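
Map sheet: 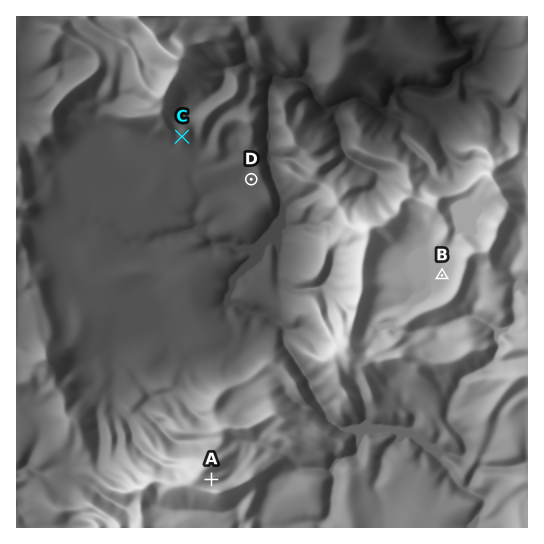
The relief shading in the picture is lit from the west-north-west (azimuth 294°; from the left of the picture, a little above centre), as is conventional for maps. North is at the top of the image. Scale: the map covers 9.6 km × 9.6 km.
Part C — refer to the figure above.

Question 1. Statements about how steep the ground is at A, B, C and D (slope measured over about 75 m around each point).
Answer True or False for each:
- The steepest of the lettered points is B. False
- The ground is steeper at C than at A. True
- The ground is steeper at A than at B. True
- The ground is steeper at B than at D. False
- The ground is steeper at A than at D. True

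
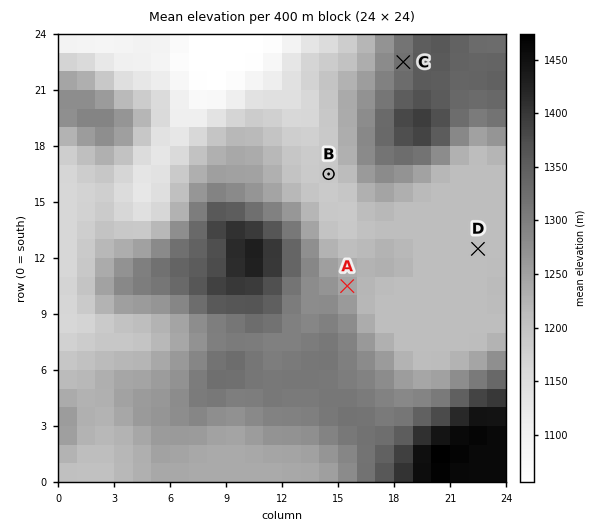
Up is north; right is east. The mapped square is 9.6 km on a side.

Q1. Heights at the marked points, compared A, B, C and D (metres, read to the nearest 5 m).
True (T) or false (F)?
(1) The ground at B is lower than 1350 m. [T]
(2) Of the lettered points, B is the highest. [F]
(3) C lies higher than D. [T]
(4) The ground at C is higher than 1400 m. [F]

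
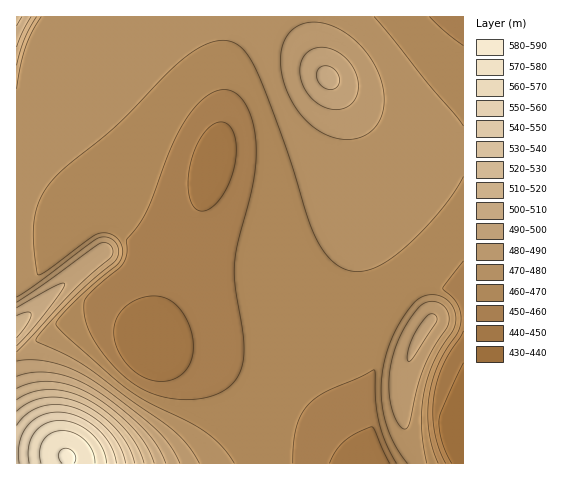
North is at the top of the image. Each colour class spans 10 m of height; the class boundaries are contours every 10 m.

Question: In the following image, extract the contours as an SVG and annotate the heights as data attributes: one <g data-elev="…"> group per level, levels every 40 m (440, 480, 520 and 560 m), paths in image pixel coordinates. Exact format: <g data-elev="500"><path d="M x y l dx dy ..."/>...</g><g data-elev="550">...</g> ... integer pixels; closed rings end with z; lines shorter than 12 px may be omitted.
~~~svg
<g data-elev="440"><path d="M452 463l-10-21-3-22 2-9 22-48"/></g><g data-elev="480"><path d="M199 463l-14-21-20-18-82-59-17-10-30-14 1-4 5-7 27-28 47-42 2-4 1-6-5-9-9-4-9 2-57 43-22 15"/><path d="M403 428l3 1 3-5 9-38 8-23 23-40 0-7-2-6-5-5-5-3-11 0-9 8-15 22-9 24-4 21 1 21 5 19z"/><path d="M341 139l10 0 11-2 9-6 7-7 4-9 2-12 0-12-3-13-6-12-7-12-10-11-11-9-12-7-12-4-10-1-11 2-12 8-8 14-1 18 4 21 9 20 13 17 16 11z"/><path d="M17 89l3-22 6-21 7-16 8-13"/></g><g data-elev="520"><path d="M144 463l-7-17-13-18-19-17-20-13-18-6-18-3-17 3-15 8"/></g><g data-elev="560"><path d="M107 463l-5-16-11-14-15-9-16-4-15 4-11 9-5 14 0 16"/></g>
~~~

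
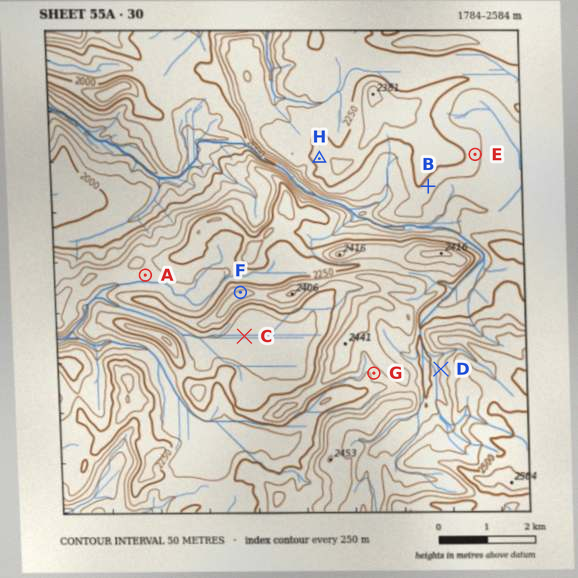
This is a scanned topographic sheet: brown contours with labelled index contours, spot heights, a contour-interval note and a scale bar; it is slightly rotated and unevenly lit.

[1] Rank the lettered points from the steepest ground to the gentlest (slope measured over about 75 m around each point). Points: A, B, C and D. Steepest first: D B A C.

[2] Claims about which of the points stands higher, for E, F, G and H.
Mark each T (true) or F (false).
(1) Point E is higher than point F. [F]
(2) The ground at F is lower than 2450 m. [T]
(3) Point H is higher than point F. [F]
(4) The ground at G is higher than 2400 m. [F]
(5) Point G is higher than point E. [T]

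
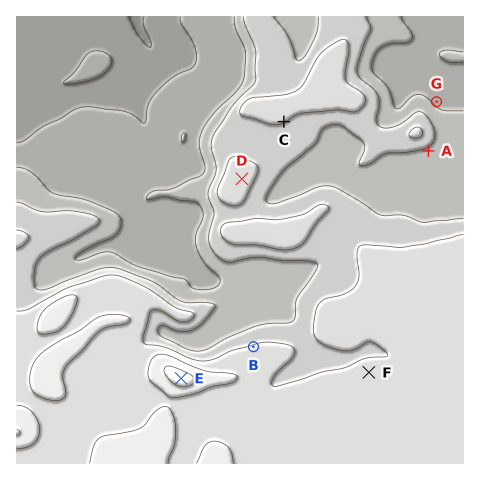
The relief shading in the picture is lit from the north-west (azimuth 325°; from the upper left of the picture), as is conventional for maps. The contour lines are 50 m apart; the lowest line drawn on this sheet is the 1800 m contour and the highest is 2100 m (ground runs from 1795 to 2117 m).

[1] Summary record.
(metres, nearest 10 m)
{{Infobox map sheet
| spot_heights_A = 1940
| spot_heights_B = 2000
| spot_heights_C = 2000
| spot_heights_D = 2030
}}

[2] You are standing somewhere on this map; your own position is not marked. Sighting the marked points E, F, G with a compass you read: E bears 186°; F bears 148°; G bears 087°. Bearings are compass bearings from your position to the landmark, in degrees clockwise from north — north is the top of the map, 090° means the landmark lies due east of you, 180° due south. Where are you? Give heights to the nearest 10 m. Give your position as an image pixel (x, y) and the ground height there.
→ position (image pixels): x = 208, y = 114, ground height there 1890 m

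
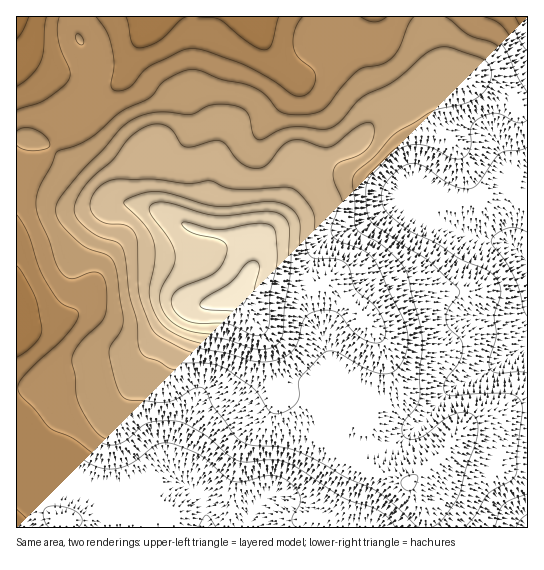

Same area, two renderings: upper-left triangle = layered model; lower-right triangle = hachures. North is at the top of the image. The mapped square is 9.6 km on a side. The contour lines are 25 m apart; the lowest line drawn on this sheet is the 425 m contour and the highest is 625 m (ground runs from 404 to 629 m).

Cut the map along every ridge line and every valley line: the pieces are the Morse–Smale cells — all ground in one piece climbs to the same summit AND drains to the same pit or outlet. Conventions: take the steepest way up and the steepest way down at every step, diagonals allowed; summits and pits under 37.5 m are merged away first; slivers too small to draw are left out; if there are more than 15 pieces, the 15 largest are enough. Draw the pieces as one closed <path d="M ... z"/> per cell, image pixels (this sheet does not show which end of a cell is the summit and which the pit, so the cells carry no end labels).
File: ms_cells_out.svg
<path d="M30 139l-14 0 1 389 407-1-1-18-14-26-35-12-7-5-3-5 0-38-4-8-11-12-7-6-17-6-44 1-5-3-5-16-3-24-4-12-15-27-10-11-4-2 8-10 10-22-2-16-8-10-13-4-31-4-42-22-27-6-16-2-9-5-55-49z"/><path d="M478 80l-40 4-21 8-39 24-23 28-56 28-20 46-16 19-6 21-14 29-8 10 4 2 10 11 15 27 4 12 3 24 5 16 5 3 44-1 17 6 21 22 1 42 3 5 38 17 6-2 24-20 21-26 14-12 35-12 23-4 0-298-11-4-19-17z"/><path d="M423 16l-348 0 1 15 15 26 1 16-5 17-12 23-8 34 5 10 25 24 16 19 44 9 42 22 42 6 7 6 3 6 3 15 3-6 3-16 19-24 20-46 56-28 20-25 8-7 44-25 14-4-2-20-14-32z"/><path d="M527 408l-22 3-35 12-14 12-21 26-26 21 0 4 14 23 2 19 103-1z"/><path d="M74 16l-58 1 0 121 19 2 15 7 60 52-13-18-25-24-5-10 8-34 12-23 5-17 0-12-15-26z"/><path d="M527 16l-102 0 0 15 14 32 2 20 12 1 13-4 17 1 19 10 15 14 10 3z"/>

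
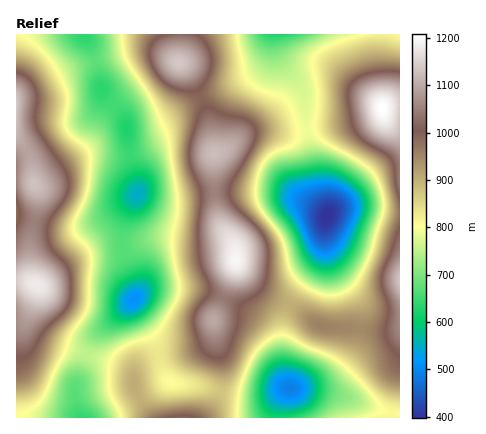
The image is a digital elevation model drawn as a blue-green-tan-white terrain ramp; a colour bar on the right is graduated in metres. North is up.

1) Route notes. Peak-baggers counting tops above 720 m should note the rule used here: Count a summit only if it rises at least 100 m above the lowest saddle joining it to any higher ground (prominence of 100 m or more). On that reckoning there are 4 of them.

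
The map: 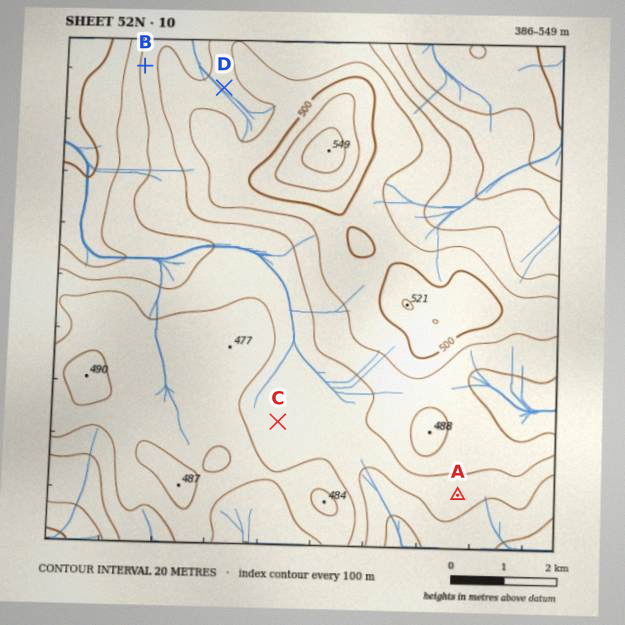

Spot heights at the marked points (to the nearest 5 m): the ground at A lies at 450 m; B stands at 445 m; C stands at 455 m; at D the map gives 470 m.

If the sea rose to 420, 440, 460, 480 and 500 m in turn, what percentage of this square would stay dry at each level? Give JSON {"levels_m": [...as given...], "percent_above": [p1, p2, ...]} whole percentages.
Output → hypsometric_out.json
{"levels_m": [420, 440, 460, 480, 500], "percent_above": [89, 78, 53, 22, 7]}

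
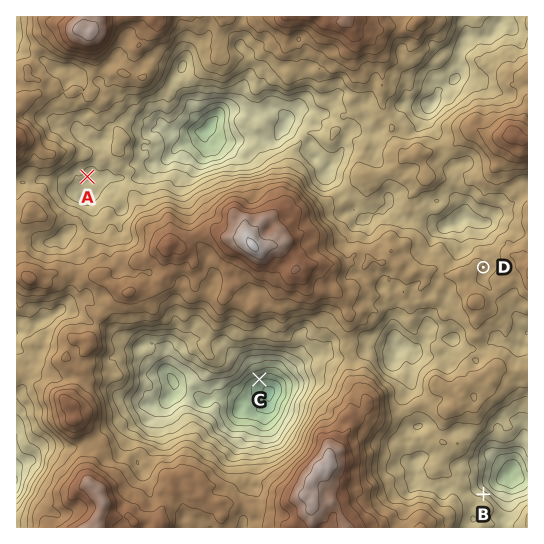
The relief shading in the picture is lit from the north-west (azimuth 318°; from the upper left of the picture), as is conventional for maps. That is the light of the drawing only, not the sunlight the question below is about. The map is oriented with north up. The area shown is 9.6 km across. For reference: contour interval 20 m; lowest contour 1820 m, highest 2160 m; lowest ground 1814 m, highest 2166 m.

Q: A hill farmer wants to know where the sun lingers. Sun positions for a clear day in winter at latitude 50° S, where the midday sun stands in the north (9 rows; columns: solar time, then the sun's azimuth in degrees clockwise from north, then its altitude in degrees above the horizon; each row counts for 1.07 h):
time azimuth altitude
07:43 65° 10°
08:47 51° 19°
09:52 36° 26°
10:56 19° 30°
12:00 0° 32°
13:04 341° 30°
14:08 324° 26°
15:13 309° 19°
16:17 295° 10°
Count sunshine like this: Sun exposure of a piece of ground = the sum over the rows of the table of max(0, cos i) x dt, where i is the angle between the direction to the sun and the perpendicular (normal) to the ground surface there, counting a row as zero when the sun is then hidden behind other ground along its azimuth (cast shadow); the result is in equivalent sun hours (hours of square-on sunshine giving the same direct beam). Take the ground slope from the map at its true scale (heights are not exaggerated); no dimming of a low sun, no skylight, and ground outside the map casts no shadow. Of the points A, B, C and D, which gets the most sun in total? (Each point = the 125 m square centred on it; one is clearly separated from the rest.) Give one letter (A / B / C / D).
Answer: B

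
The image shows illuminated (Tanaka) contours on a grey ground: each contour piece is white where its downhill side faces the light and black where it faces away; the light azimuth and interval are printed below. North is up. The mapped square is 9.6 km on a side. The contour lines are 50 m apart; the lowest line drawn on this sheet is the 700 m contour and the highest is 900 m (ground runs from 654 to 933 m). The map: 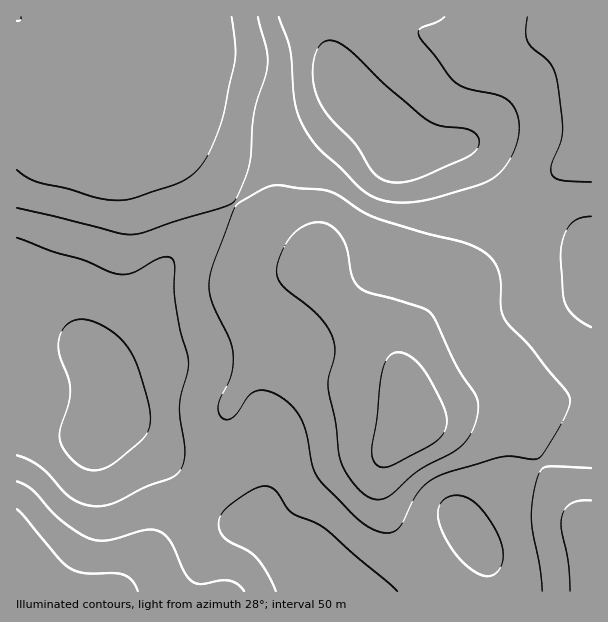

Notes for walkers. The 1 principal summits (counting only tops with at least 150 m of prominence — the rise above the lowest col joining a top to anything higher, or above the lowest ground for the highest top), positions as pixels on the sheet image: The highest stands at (414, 422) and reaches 933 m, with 279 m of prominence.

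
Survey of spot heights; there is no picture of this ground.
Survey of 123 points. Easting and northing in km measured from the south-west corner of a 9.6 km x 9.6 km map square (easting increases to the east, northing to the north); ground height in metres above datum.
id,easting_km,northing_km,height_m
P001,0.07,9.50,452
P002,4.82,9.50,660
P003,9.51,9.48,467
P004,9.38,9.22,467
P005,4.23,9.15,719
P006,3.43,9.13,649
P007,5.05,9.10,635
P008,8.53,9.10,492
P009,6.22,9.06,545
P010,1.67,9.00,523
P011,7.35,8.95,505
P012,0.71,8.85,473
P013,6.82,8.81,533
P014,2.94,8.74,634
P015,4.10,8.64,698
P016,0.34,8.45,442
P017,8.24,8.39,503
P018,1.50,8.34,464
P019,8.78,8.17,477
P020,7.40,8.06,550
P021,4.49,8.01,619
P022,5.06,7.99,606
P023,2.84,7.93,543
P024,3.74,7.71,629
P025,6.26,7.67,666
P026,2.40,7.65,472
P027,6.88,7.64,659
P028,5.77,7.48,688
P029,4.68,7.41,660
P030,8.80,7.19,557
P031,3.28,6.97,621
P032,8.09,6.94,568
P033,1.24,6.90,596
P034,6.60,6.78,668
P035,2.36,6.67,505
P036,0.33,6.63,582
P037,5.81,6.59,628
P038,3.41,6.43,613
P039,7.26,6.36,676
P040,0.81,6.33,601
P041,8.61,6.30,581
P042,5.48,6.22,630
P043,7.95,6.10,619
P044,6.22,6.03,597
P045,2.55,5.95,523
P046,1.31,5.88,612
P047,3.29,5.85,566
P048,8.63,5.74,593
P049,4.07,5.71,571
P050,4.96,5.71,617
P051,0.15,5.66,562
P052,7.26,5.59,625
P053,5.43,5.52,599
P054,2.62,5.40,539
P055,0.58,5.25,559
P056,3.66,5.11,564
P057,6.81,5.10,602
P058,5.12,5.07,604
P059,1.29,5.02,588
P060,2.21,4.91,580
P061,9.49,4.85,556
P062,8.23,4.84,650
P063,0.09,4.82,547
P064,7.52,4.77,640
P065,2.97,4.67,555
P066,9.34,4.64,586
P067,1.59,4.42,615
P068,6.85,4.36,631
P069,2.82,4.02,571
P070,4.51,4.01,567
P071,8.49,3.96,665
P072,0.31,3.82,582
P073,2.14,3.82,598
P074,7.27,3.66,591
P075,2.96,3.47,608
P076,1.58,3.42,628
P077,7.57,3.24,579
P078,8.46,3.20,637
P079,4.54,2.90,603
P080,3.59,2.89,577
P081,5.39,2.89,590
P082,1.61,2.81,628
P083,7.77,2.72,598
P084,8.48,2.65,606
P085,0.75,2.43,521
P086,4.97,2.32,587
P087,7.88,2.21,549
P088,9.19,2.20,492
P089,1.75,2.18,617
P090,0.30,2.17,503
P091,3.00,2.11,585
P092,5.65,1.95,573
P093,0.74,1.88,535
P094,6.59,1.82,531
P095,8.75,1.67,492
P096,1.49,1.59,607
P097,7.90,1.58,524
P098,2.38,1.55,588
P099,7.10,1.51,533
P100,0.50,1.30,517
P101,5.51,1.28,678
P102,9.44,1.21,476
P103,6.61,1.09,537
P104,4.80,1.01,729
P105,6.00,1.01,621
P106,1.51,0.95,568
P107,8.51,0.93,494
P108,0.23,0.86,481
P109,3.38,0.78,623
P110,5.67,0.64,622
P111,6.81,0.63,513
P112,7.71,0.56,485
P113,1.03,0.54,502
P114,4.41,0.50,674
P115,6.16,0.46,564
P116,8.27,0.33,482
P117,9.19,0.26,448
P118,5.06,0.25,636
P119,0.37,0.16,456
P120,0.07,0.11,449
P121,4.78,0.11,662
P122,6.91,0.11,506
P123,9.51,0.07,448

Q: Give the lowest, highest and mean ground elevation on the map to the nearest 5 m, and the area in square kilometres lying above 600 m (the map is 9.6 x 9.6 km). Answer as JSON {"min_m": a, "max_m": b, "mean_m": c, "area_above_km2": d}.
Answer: {"min_m": 430, "max_m": 730, "mean_m": 580, "area_above_km2": 32.0}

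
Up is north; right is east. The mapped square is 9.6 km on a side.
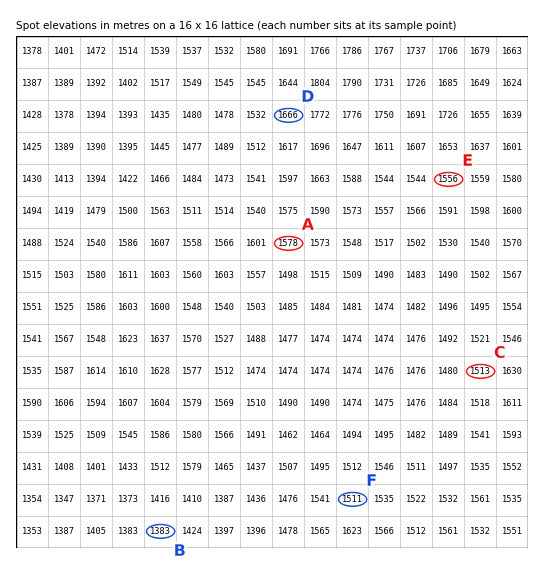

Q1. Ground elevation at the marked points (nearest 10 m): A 1580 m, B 1380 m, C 1510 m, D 1670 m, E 1560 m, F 1510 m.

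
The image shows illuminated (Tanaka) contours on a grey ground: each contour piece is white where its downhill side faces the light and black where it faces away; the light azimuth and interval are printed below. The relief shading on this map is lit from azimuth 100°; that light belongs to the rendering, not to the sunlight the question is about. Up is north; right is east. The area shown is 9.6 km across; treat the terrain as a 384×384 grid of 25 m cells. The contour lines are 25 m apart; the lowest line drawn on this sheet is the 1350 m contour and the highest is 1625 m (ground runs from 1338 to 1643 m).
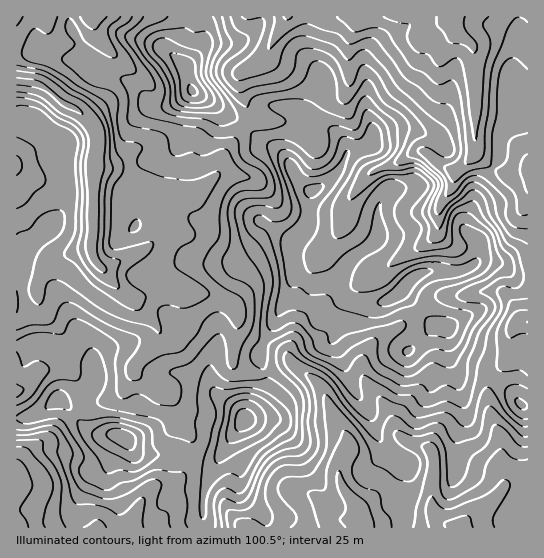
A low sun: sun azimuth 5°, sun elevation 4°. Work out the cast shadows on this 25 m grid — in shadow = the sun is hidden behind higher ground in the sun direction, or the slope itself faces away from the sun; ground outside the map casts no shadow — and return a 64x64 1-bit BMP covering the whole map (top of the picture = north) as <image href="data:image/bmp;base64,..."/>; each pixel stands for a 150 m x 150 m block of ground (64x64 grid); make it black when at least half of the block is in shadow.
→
<image width="64" height="64" href="data:image/bmp;base64,Qk0+AgAAAAAAAD4AAAAoAAAAQAAAAEAAAAABAAEAAAAAAAACAAATCwAAEwsAAAIAAAAAAAAA////AAAAAACB/wA+ABAHgMH/AH+AMA/A4f+Af8AwH8b5/4B/8HAf7vn/wH/4ex/u///wf/zzmY7/P/B/+ceYD/x/+H//57wP///AP//3/N///gA/+//////8AD/z///f/4AAH+P//9/+AAAOx///n34AAAAH//8fDAAAAAf//x8AAAAAB+//HAAAAAAP3/8YgAAAAA///gCAAAAAH//+AAAAAAB///4AMAAAAP///gAwAAAA//3/AAAAAAH/fB9AAAAAAfx/D3AAAAAB/H+A/AAAAAD4f4B/AAAAAHD/wD8AAAAQEP/ABwABAHgMAf/PAAOB+AYAf/8AB4H4IAA//gAQA4AAAB/8ABgAAAAYAHgAPgAEABwAAAAfAAYADAAAAA8ADggAAAAAAQAOAAAAAAAACAQAAAAAAAAcAAAAAAAAAB4AAAAwAAAAHgB/ADgAAAAfAP+AOAAAAB+B4cAIAAAAP8/g+AAAAAA//8A8BgAASD//gD8PAIBsP/8AH54AgGf/4AAA+ACAd//wAABwAADz//AAAAAAAfH/4AAAAAAD8f/DgAAAAA/wP4AAAAAAH/hvAAAAAAD/+PAAAAAAAP/58AAAAAAA/4PwMAAAAAD+B/B4AAAAAPAH4PwAAAAAAA/AfAAAAAAADgAAAAAAAAAAAAAAAABAAAAAAAAAAAAAAAAAAAAAAA=="/>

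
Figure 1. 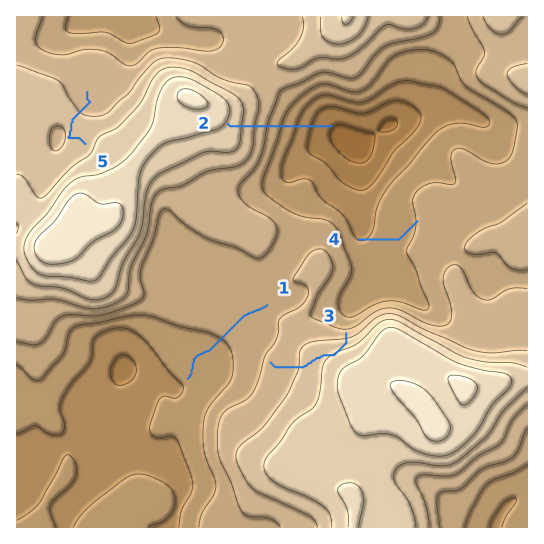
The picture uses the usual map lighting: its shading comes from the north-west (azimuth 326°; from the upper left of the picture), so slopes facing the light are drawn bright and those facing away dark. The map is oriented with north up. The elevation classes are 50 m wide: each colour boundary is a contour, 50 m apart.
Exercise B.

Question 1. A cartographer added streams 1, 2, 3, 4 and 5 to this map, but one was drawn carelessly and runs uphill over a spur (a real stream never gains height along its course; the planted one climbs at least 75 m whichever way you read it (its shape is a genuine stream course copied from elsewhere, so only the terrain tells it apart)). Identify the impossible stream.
3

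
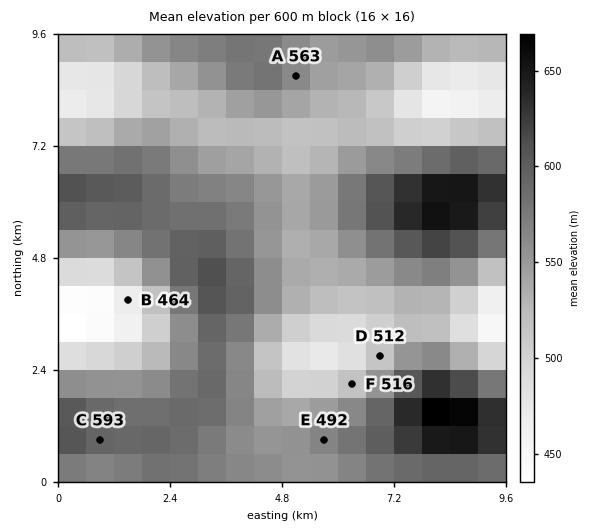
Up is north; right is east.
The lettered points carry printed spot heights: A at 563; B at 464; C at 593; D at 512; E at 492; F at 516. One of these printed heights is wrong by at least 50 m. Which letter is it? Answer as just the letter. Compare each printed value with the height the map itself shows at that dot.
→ E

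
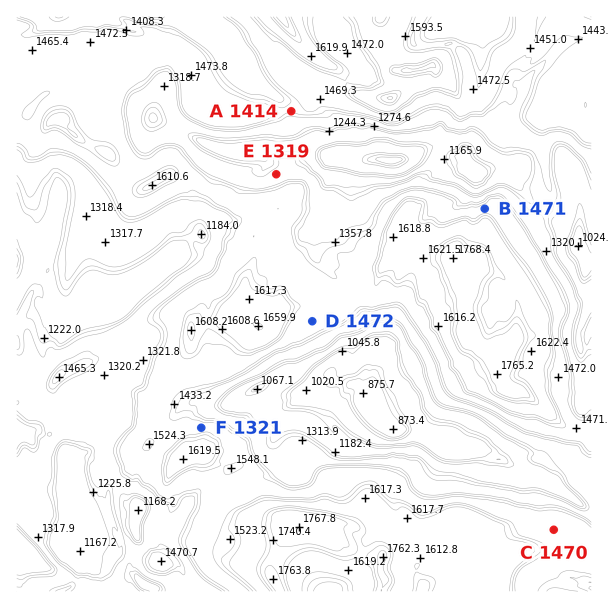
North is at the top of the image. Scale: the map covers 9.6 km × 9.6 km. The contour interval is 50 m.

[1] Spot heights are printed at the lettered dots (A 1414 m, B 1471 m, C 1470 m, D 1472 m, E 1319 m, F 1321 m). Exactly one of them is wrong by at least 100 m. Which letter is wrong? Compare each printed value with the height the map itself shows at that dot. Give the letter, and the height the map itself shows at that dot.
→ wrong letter F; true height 1471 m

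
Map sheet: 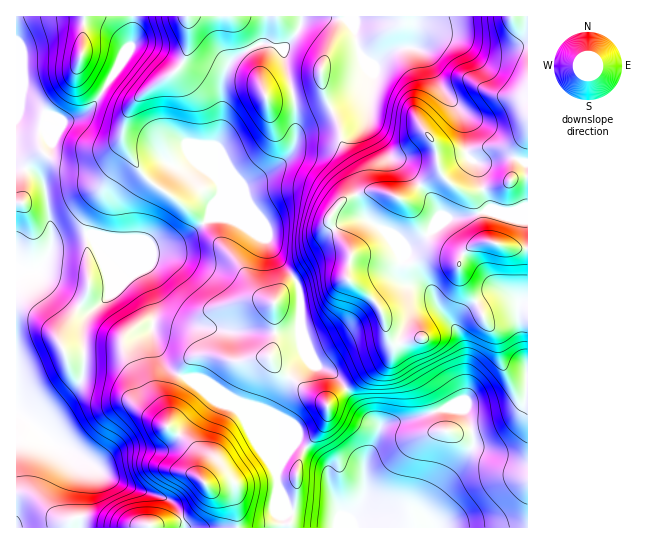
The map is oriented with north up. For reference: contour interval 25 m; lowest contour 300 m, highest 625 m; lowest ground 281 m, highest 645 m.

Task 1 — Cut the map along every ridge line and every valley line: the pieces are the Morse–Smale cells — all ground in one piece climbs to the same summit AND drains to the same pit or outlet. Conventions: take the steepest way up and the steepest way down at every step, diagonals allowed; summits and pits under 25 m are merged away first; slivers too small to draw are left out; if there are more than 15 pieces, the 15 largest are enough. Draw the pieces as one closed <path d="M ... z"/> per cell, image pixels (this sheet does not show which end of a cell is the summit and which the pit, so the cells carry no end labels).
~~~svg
<path d="M193 159l-18 8-19 27-8 17-3 20-3 8-28 0-17-4-16 0-24 6-6 6 1-14-8-50-10-11-18-5 1 361 63-1 0-57-19-21-10-5-18-18 21-21 17-13 12-14 0-53 4-10 22-21-1-21-11-29 16 16 27 14 13 33-1 26 4 14 8 16 9 9 6 3 6-12 6-6 8-2 14 0 20 6 10 0 27-5 3 9 16 12 4-7 14-12-6-15-1-50-5-15-19-21-11-20-31-17-25-3 6-6 6-14 0-11-11-14z"/><path d="M527 16l-113 0-3 29-4 3-14 3-18 13-6-3 3 16-5 9-16 13-46 22-8 8-6 25 16-2 20 1 8 3 16 21 13 40 25 18 13 24 5-12 16-8 16-18 6-2 20-2 21-6 12 2 29-1z"/><path d="M301 16l-167 0-2 27-31 51-14 18-8 5-13 4-9-1-10-5-4 12-14-3-12-5-1 47 18 6 10 11 8 60 29-8 16 0 17 4 28 0 3-8 4-24 7-13 19-27 18-8 24 20-1-36 5-14 2-14-2-30 8-22 14-11 20-9 16 5 7-1 14-20z"/><path d="M442 255l-16 0-16 8-8-2-2 5 1 15 8 4 17 3 6 5 5 12-12-1-8 3-6 6-12 28 5 14 24 39 5 17-15 6-28 6-10 6-15 32-1 36-12 20 2 11 174-1 0-141-11-2-9-7-7-15-4-25-13-18-7-16-10-13-6-11-2-18z"/><path d="M98 245l10 28 1 21-22 21-4 10 0 53-12 14-17 13-21 21 18 18 39 20 17 13 20 10 43 13 9 10 7 18 103 0 0-4-35 0-11-4-4-7-4-16-5-6-17-2-13-11-1-23-3-5-6-7-22-16 3-9 1-24 8-19-7-3-9-9-8-16-4-14 1-26-5-16-11-20-20-8z"/><path d="M307 152l-14 1-23 19-29 15-30 30 23 3 34 21 8 16 19 21 4 8 1 45 12 28 6 8 13 5 16 16 36-24 10-13 0-8-6-10-3-16-5-11-10-11-21-16 3-22 15-1 28 5 7 0 0-4-12-22-25-18-13-40-10-15-8-7z"/><path d="M489 211l-24 6-15 0-11 4-16 18-18 10-4 12 9 2 16-8 16 0 16 5 3 19 6 11 10 13 7 16 13 18 4 25 7 15 9 7 10 1 1-172-30 0z"/><path d="M133 16l-116 0-1 90 6 3 27 6 12 6 18-4 8-5 14-18 31-51z"/><path d="M182 376l-3 1-7 17-1 24-3 9 22 16 6 7 3 5 1 23 13 11 17 2 3 3 6 19 4 7 11 4 35 0 1 4 51-1-2-6-4-2-45-7-9-14-5-28-17-24-16-32-5-5-15-6-16-16z"/><path d="M263 43l-28 14-6 6-6 16-2 50-5 14 1 35 4 8 0 11-6 15 26-25 10-4 28-18 12-11 4-9 0-46-10-33-1-13-6-6z"/><path d="M413 16l-111 0-3 14-12 16-6 3 3 4 1 13 10 33 1 32 9-10 54-28 13-16-3-16 6 3 18-13 14-3 5-9z"/><path d="M213 355l-14 0-8 2-8 10-3 8 27 12 16 16 15 6 5 5 16 32 17 24 5 28 9 14 45 7 4 2 3 7 4 0-17-43-1-16-7-10-26-16-16 22 0-35-7-15 0-6 17-31-16-13-3-9-27 5-10 0z"/><path d="M290 377l-18 32 0 6 7 15 0 35 16-22 26 16 7 10 1 16 15 40 3 3 6 0-1-11 12-20 1-36 10-18 4-16-19-18-14-21-19 17z"/><path d="M366 256l-15 1-3 22 21 16 10 11 5 11 3 16 6 10 0 8-10 13-18 11-18 15 13 19 17 16 2 6 7-7 32-7 15-6-5-17-24-39-5-14 12-28 6-6 8-3 12 1-5-12-6-5-17-3-8-4 0-20z"/><path d="M63 449l-2 1 14 13 6 11-2 24 2 30 104-1-6-17-9-10-52-17z"/>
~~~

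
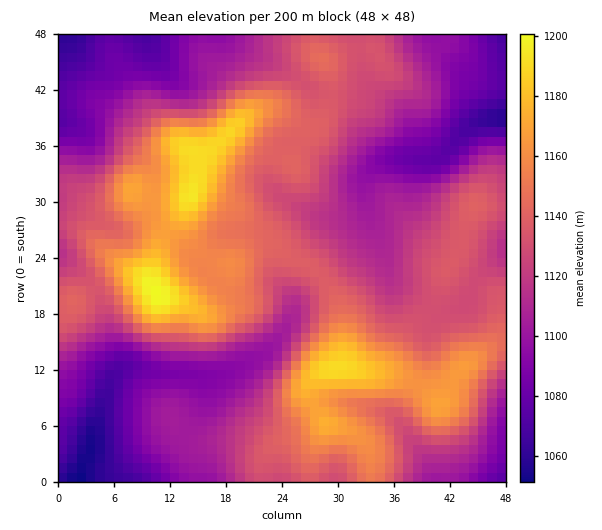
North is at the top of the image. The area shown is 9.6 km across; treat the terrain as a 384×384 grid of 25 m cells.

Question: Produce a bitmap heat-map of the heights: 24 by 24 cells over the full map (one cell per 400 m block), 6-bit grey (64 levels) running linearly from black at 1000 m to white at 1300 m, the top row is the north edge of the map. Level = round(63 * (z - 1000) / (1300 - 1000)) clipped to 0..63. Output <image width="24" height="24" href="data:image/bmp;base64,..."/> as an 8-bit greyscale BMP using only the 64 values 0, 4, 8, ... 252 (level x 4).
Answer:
<image width="24" height="24" href="data:image/bmp;base64,Qk12BgAAAAAAADYEAAAoAAAAGAAAABgAAAABAAgAAAAAAEACAAATCwAAEwsAAAABAAAAAAAAAAAAAAEBAQACAgIAAwMDAAQEBAAFBQUABgYGAAcHBwAICAgACQkJAAoKCgALCwsADAwMAA0NDQAODg4ADw8PABAQEAAREREAEhISABMTEwAUFBQAFRUVABYWFgAXFxcAGBgYABkZGQAaGhoAGxsbABwcHAAdHR0AHh4eAB8fHwAgICAAISEhACIiIgAjIyMAJCQkACUlJQAmJiYAJycnACgoKAApKSkAKioqACsrKwAsLCwALS0tAC4uLgAvLy8AMDAwADExMQAyMjIAMzMzADQ0NAA1NTUANjY2ADc3NwA4ODgAOTk5ADo6OgA7OzsAPDw8AD09PQA+Pj4APz8/AEBAQABBQUEAQkJCAENDQwBEREQARUVFAEZGRgBHR0cASEhIAElJSQBKSkoAS0tLAExMTABNTU0ATk5OAE9PTwBQUFAAUVFRAFJSUgBTU1MAVFRUAFVVVQBWVlYAV1dXAFhYWABZWVkAWlpaAFtbWwBcXFwAXV1dAF5eXgBfX18AYGBgAGFhYQBiYmIAY2NjAGRkZABlZWUAZmZmAGdnZwBoaGgAaWlpAGpqagBra2sAbGxsAG1tbQBubm4Ab29vAHBwcABxcXEAcnJyAHNzcwB0dHQAdXV1AHZ2dgB3d3cAeHh4AHl5eQB6enoAe3t7AHx8fAB9fX0Afn5+AH9/fwCAgIAAgYGBAIKCggCDg4MAhISEAIWFhQCGhoYAh4eHAIiIiACJiYkAioqKAIuLiwCMjIwAjY2NAI6OjgCPj48AkJCQAJGRkQCSkpIAk5OTAJSUlACVlZUAlpaWAJeXlwCYmJgAmZmZAJqamgCbm5sAnJycAJ2dnQCenp4An5+fAKCgoAChoaEAoqKiAKOjowCkpKQApaWlAKampgCnp6cAqKioAKmpqQCqqqoAq6urAKysrACtra0Arq6uAK+vrwCwsLAAsbGxALKysgCzs7MAtLS0ALW1tQC2trYAt7e3ALi4uAC5ubkAurq6ALu7uwC8vLwAvb29AL6+vgC/v78AwMDAAMHBwQDCwsIAw8PDAMTExADFxcUAxsbGAMfHxwDIyMgAycnJAMrKygDLy8sAzMzMAM3NzQDOzs4Az8/PANDQ0ADR0dEA0tLSANPT0wDU1NQA1dXVANbW1gDX19cA2NjYANnZ2QDa2toA29vbANzc3ADd3d0A3t7eAN/f3wDg4OAA4eHhAOLi4gDj4+MA5OTkAOXl5QDm5uYA5+fnAOjo6ADp6ekA6urqAOvr6wDs7OwA7e3tAO7u7gDv7+8A8PDwAPHx8QDy8vIA8/PzAPT09AD19fUA9vb2APf39wD4+PgA+fn5APr6+gD7+/sA/Pz8AP39/QD+/v4A////ADAsNDhASFBUWGBsbHB0cHSAfGhcWFhMRDgsNDxIUFRYXGRwdHiAfHyEgGxgYGBYTDwwNEBMVFhYXGRsdHiIjIiIfGxsdGxgTEQ4NEBQWFhUWGBocHyMkIiAdHCAiIBsVEhAOEBMVFRQUFhgcIiQiISAgICIjIh0XFBEPEBISExMTFBUZISYnJiYkIyIiIyAaFRMREBITFBUVFBQWHCQnJyYkIh8gIiIeGRcVFRgaGxwbGBYVGB8jJSIgHhwdHx8fHBsZGyEjIiMiHxwYFxsfIB4cHBwbHBwdHR0bHycpJyUiIB8bGBodHhwaGhsbGxscHBwdIykpJiIhIB4bGhsdHBoYGRscGxscGhwgJScnIyEhIR8dHR0cGhgXGRscHBsaGR0gISMkIiEgIB8eHRwaGBcXGBscHRsZGx0dHiEjIyIgHx4dHBoZFxYXGBkbHRwaGhwdICIjJiYhIB4cGxkYFxYXFxgaHB0cGhseIyMjJygkIB0bGxsZFhUWFhYYGx0bGRgbISIjJiglIB0cHRwZFhQUExITFhoaFRUXHB8jJygnIx8dHR0bGBUTEREQERUWERIVGh0jJiYnJiEeHR0cGRcVExMRDxAREBIUFxodHh4iJiQgHh0dGxoYFhUTEA4NEBITFRcXFhcaHyEgHhwcGxoZGBcVEhAPEBESEhMSExUXGRscHBwdHBsbGhgVEhIQDg8RERAQEhUWFhgZGx4eHBscGRYUExIQDQ4QEA8QEhQUFRcZGx0dHBwbGBUUFBIPA=="/>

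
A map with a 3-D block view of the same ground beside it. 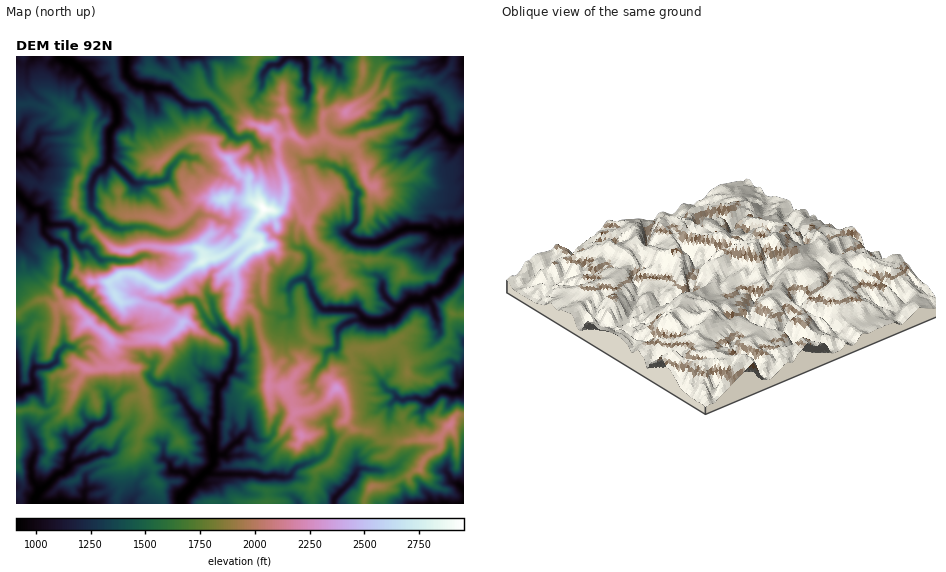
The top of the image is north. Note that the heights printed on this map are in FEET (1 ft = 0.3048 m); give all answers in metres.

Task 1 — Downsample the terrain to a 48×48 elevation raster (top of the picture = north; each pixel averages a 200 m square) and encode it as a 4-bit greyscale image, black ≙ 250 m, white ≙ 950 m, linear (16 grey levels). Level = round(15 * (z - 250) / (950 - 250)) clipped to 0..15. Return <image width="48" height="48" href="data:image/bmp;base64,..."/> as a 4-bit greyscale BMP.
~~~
<image width="48" height="48" href="data:image/bmp;base64,Qk32BAAAAAAAAHYAAAAoAAAAMAAAADAAAAABAAQAAAAAAIAEAAATCwAAEwsAABAAAAAAAAAAAAAAABEREQAiIiIAMzMzAERERABVVVUAZmZmAHd3dwCIiIgAmZmZAKqqqgC7u7sAzMzMAN3d3QDu7u4A////ACEREREiMzM0IRNERFVVVEVDJFZVQyIRISERIiEjMzNEIREiNERVRFVTI0d3ZFMzMTERIzIzRENEMhERIjMzM0VUQjZmZmVTIUEiESM0RERDERERIiIzM0VmVCNEVndTI0E0IRI0RVVDIzMRIzNFVURWZTRWVWdkREIkMSMiRWZTREMREiNFZnVVZUVmZmd3VVM1QiRERWZUVVMRISNFaIdlZlZmd3d4ZkNFQzJFVWZVVUIRMiNFd5iGZ3d2Z3d4hkRFVVMjVmZmVDEhMzNWeIh2eHd2ZmZnh1VVZlRURmZmUyIxM0RneZh3eHZlVlRmd0VVZ2VlVmdlQyQxNERoeZiIiHZlRVM1RSM1Z3ZlVndlQjQxNFV4iYiJmHZlMzMiIhElZ4dmZmdkM0QxJFaJmYeJmHZUVmVCISI2d4h3d3ZVREQiE0WJiYd5h3ZVZmZlQjMzV4mZmYdWZUQ0IkV4iIhnd3ZmZ2ZVQjRFR4iImHZmdlRFMkV4d4dmZnZmZmZlQ0VWRWeJmIeIhlVWUkV3d3dlRnd3ZmZVVEVXZneKqZmamHZ3Q1Z2Zmd2RmZmdmZUVFVmd4iah4maqph0NWZ2ZmZlNEQ0VmZDVFVmd5qXeImZq6hUaHd2ZmZVQyERJGUzVWVmeJl2mqqqqZZViYhmZWUzMiNCEkQjZlZniIZovLqph3Zmmod2ZWQkRDVTIRETVVVmhlV6y6qqmHdnmpd2VWNGdlZCQyERNFVWZFiby7vMuph5mpd2VENXd3ZDVUQxE0RVVHiZvMuqq7qaq5iHZURnd2VEZmVDEURFU3ZleImYmry6vKmHdmVndmZVZlQzITM0Q1RFZ3d4mqzcy8uYh3VndmZmVTMiMSMzMzNHmZmZqrzLzM3LhmZ3ZTM0RDIhIiMyNDVodniHeJq6q83Jh3d1QiIhIzIRESIhIzV1RVZmd3iqmsyql3h1MkVDIRERESIRI1ZUZ3d4iIiImbzLqIh2VTZVQzIiIiERNXU2d3d3iIiaqrztuYiHZkZmVEMzMhEiNXRGZmZniImry83cuYiIdkd3ZUMzMhIjNWQ1ZkRXd4iaury6qoiIhkeHZUQzMiIjNGQ0VDNEV4iJmruqqYiIdWiHZlRDMiIiNFUiMkZmV3eIm7qZqIh3ZXh3ZlVDMhESM1ZCJFd4Zmd4qpiJmHdmZoh2VVRDIhESNFZSJFZ3dmeJqYd4mHd3d4d1Q0QyIiIiNEVSJFZmd3iIdnZ4mIiIiIdlQyIyESMiM0VSJEVWZniHVVaJmYeId3d2VTIhESMzNEVDEjRFVmZlRomZiHaId2VmZTIRIjIzRERDEkQzVVVTV4d3h2Z4iYdURUMRMzMzREMyEjMjQyM0ZnZnh1V3iYh1QzISMzMzMzMhEjMjIjRVZmVnhkR2d3h2VDIjMyIzMyIRIyERE0VVZmVGdkN2VXd3ZDMzMiIiIiESMhIjNEVFZmU1dkNlRGdmZEMzIiIiEREiMSNDM0RFVVYzRTNDNGdmVDMiISEREREiMRMyMiM0RFZUIiNCNGZVRDIhIQ=="/>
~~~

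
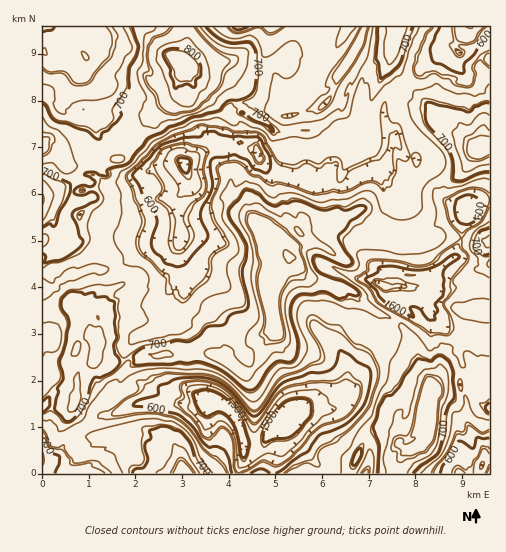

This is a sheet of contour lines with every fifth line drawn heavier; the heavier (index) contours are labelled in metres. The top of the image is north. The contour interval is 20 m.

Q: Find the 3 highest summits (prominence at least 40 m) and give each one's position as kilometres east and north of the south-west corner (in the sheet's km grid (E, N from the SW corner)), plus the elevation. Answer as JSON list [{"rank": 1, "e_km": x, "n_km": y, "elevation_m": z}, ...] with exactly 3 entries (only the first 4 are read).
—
[{"rank": 1, "e_km": 2.99, "n_km": 8.84, "elevation_m": 839}, {"rank": 2, "e_km": 5.29, "n_km": 4.66, "elevation_m": 781}, {"rank": 3, "e_km": 8.31, "n_km": 1.74, "elevation_m": 779}]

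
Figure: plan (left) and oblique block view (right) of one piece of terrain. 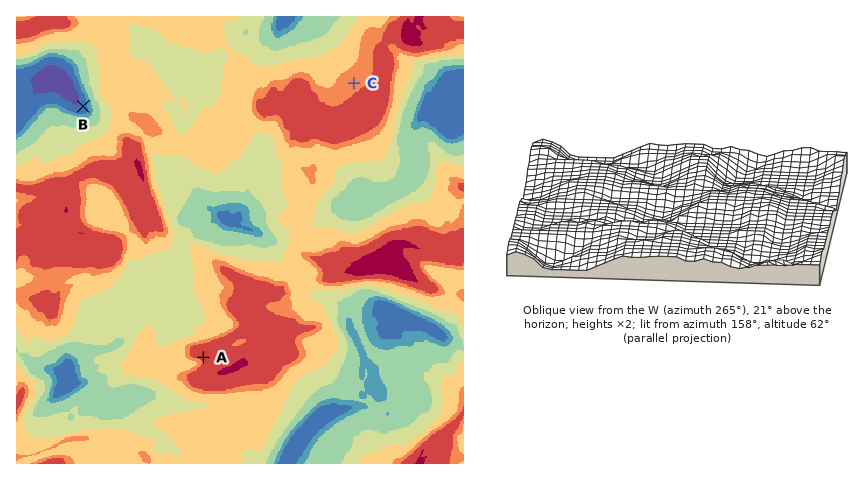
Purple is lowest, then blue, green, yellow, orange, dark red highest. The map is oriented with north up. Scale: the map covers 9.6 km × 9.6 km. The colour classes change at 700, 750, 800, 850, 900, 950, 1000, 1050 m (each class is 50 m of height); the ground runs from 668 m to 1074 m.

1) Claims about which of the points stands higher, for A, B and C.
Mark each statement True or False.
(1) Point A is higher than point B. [True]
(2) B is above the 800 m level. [False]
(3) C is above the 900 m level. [True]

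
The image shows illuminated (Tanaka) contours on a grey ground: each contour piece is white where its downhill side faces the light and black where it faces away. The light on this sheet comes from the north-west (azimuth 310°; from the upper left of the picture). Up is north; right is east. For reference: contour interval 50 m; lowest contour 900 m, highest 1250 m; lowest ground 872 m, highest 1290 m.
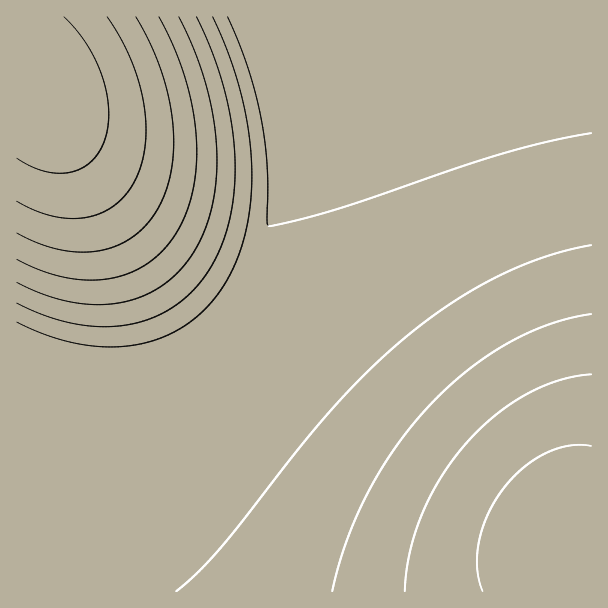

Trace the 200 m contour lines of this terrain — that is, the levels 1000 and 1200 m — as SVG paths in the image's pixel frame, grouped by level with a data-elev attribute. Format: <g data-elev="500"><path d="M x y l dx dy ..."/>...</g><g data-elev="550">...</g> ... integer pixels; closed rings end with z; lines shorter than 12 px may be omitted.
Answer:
<g data-elev="1000"><path d="M591 314l-21 4-21 6-21 9-21 11-40 27-38 35-33 41-28 45-22 50-14 49"/><path d="M17 303l28 13 29 8 27 3 27-2 24-7 22-12 20-16 15-20 12-24 9-28 4-30 1-33-4-35-8-34-11-35-16-34"/></g><g data-elev="1200"><path d="M17 201l18 9 18 6 18 3 16-2 15-4 14-9 12-12 8-13 6-17 3-18 1-21-2-21-6-22-7-21-11-21-13-21"/></g>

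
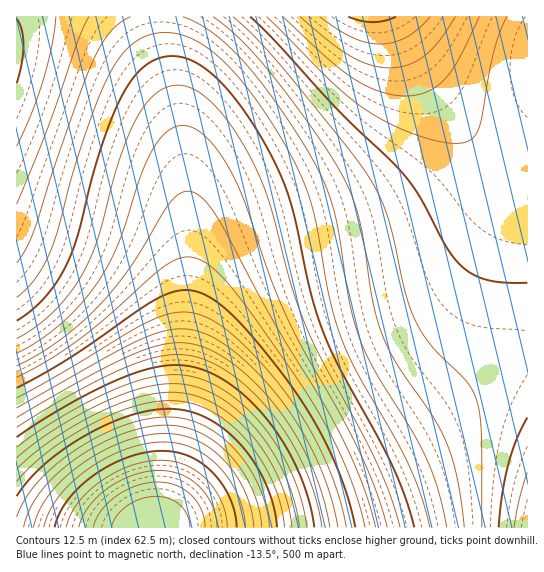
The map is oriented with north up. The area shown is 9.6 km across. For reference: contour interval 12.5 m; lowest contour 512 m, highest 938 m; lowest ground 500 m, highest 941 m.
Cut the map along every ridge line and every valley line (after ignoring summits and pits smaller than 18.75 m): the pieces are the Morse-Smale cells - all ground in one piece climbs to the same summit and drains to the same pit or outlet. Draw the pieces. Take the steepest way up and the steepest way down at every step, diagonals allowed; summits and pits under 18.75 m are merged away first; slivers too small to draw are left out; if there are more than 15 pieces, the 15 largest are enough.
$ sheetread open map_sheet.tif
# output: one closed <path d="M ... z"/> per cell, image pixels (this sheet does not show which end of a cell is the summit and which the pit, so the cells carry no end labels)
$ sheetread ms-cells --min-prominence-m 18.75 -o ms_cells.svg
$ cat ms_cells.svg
<path d="M527 16l-368 1 2 32 16 65 8 52 3 33 0 91-5 81-8 72-8 48-7 26-6 11 23-5 56-19 116-47 69-37 81-56 19-9 10-2z"/><path d="M158 16l-142 1 1 511 136 0 8-15 12-60 10-82 5-81 0-91-5-54-22-96z"/><path d="M527 353l-9 2-19 9-81 56-69 37-116 47-74 23 368 1z"/>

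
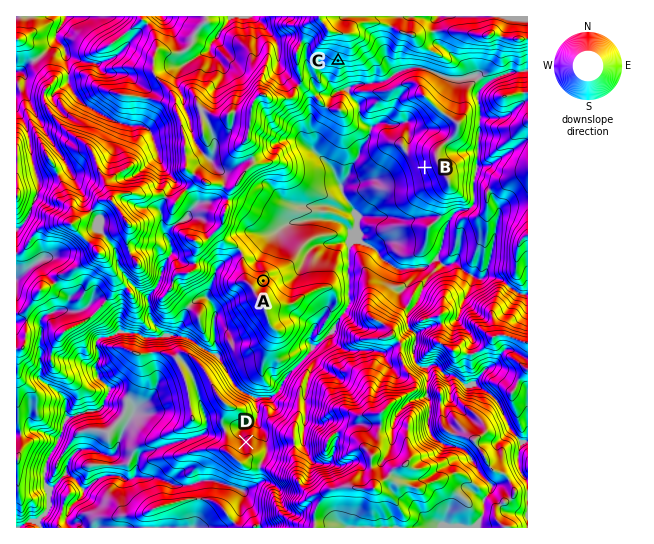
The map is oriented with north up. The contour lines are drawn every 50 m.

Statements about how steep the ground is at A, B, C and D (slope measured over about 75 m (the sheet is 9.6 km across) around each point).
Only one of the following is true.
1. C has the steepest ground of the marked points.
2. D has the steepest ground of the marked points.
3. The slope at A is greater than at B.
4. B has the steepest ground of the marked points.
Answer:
4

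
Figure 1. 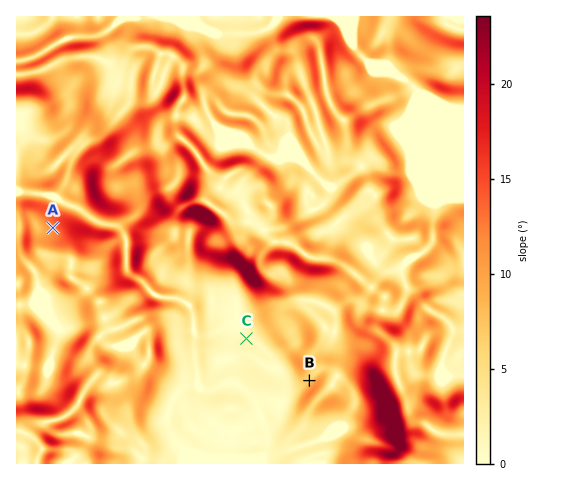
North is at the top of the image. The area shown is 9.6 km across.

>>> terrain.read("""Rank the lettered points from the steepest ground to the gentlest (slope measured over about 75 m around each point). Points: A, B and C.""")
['A', 'B', 'C']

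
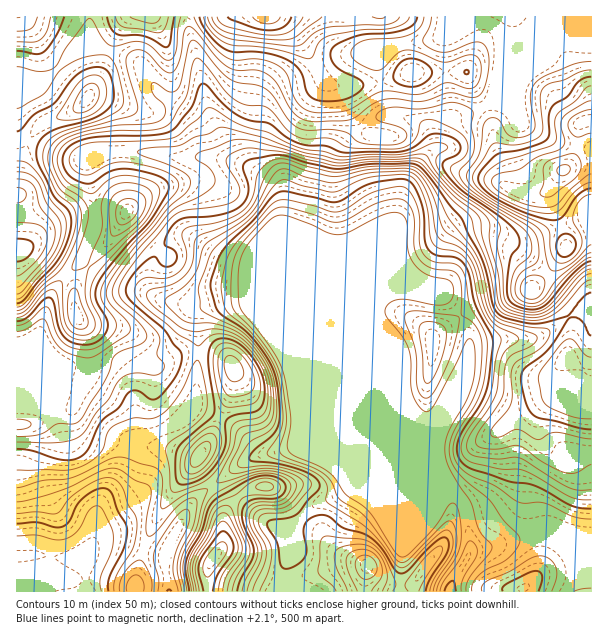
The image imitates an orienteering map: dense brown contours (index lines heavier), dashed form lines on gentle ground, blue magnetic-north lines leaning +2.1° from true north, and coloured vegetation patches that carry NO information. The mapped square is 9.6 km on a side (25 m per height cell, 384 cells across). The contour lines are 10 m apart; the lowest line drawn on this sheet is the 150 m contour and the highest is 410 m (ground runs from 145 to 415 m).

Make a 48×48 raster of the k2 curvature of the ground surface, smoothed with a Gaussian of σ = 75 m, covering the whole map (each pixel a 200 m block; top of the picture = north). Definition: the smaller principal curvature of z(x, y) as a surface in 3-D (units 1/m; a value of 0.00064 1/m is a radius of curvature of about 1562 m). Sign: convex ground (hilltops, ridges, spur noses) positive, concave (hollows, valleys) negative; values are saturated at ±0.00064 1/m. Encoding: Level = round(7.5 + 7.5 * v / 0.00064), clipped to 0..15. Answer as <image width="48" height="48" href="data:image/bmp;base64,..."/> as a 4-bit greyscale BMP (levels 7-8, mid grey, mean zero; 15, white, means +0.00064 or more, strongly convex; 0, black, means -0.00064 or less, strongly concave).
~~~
<image width="48" height="48" href="data:image/bmp;base64,Qk32BAAAAAAAAHYAAAAoAAAAMAAAADAAAAABAAQAAAAAAIAEAAATCwAAEwsAABAAAAAAAAAAAAAAABEREQAiIiIAMzMzAERERABVVVUAZmZmAHd3dwCIiIgAmZmZAKqqqgC7u7sAzMzMAN3d3QDu7u4A////AIiHh1WapwBWZmVVd3dmZmRnQQeoiJh2d3eHd1V5hgCKdWZEZ3dnmnE4dAKId4iGd3d3d2VnZRCLmIdTVmd3rJAHiBBWZnd2d2ZmZ3ZWZiBZiqdTVmd2iWASimBFZmZmd2ZmZmZmdzAleZYyZndmVRJxKHBnZmZ3d3Z4dmZmeGAEeGMSVnh2ZSd3FFJ4d3d2Zod4dlZ3aHMDhzACIkeHc1d3ZGR3d3dlZod3ZlV4Z3UAZ0JHZDRWRXd3dmV3d3ZWeId2ZlRnZWZABWablmdUZ3d3d1VmZ2VoiId3d2VndVaFACe6d4cmd3d3diVmd2Z4iHd4iHVnhkaqYAACRCFXd3d3c0h3dmeId1Z4iYZnd1SqljIAEUZ3d3d3cWqYdmh3ZmZnd3Znd2Rpl0VUJnd3d3d3cVqYhnd2Voh3d3ZmZlQ2ZDV3JHd3d3d3dCiIhndmd3dmiHZ2d2ZDQ1iIFHd3d3d3ZhV3dnd3iGZ3iHd2eHZkVomXBHd3d3dlZUJndniIh3d3d3d2d3dTaImXBXd3d3dWhGJWZoiHd3d3aIhmeIdSaImmBnd3d3dHhVQ2eIh3d3d3Z3dneJhSeZmiB3d3d3c2h0Q3iYh3d3d0Q0VnZ4hSeqlwN3d3d3c2iFM2iHd4hmdDVVVWd2djaagAd3d3d3c3iHM1VERohTQ0mpZniHZlZ3MFd3d3d3VXmHM0IAAVdUEGupZnh3VVRDBHd3d3d2Z3iGMlQzICZnIEmHZnZERVRCR3d3d3d2d3ZUM3iJlAN6UChlREM0VndkZ3d3d3d3ZVVURHmt2UFJYAZlRERWZWZ0d3d3d3d3d3ZURnespmModQNmZVV5h2d0d3d3d3d3d0RTNnZoZFUJiFFXd0NZqGdkZ3d3d3d3dUd0NnZVRXgJmYMWd2M2h1ZkN3d3d3d3c2h0RnhlWLoYiZYUZ3QjVFZlFHd3ZVZ3c2iGV3dEVog3eZcyV5hDRWd3UEZVZ2VWc1eHZkITMzVGZ4hSWql0RoiJlCRWd3dmVFd1MQJXdlRYdmdSaal1VniKpjV3eHd3ZEZTNGiIiYU6p0ZUeIh3dneKhjV3dmZmVERGeJmHd3Y4h1RVeIiHdniHZkRVQzIiETaIeKl2Z5hFVUREVmZVVndlVTIkVmQzQhWHZ4h3eKlGVDM0MiIjRVVVVDR4aJd3lyJERWd3h2ZXZUMiMzRFZnd1VmeZZoiImWRDRmVFUzVmd2ZlVniHZndWd2iYdmZ4h2VmZ4dURYl1h2eYZneJdmVoh1iIh3VEREZmZoZlZoqWZmeadnd3d1V4hliIiIdlRWZVVFZ1dlZ3ZWeahnZmd0aHdmeIiIh2aIhmdld1iGZ3dlWJh2ZWdjZ3dmd4iIh1eZdmmEd1aHeWZlVXdmVXdTZ3dmZnd3dlepdnqUZ3VWZmZmZVVVRocyZmVVVmZlVlWIdniFZ3dmZXd2Z2VVVocSZmVWZmZUNEMzRVZ2Z3d3doiHZmVmZ3YDeHeId2ZmVENERmZmd3d3d4iHdlaIiYQFuniah3Z4d5mHVndmd3d3dw=="/>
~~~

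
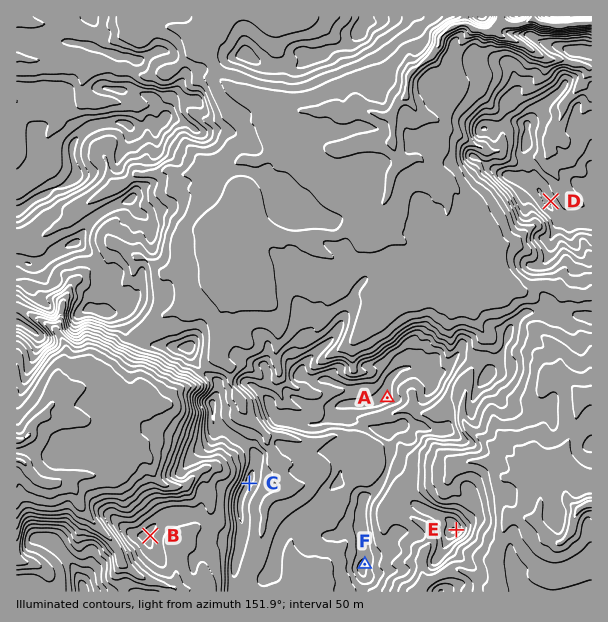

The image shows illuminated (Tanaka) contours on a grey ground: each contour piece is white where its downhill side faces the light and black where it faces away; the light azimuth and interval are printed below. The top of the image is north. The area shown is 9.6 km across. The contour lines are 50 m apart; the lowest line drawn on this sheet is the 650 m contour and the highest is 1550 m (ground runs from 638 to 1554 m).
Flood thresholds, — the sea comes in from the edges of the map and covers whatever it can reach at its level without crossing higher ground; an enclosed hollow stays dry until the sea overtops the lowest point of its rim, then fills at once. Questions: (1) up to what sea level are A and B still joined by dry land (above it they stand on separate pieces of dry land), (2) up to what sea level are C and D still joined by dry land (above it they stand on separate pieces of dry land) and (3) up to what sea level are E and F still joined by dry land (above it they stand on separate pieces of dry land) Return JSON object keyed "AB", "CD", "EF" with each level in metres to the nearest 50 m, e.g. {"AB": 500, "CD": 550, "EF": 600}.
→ {"AB": 1150, "CD": 1200, "EF": 1350}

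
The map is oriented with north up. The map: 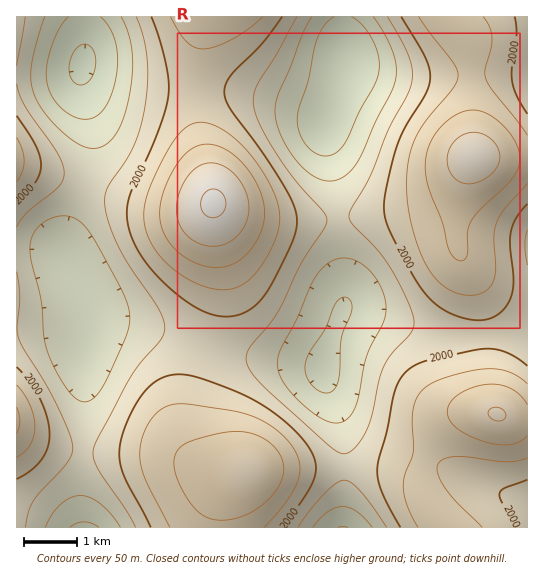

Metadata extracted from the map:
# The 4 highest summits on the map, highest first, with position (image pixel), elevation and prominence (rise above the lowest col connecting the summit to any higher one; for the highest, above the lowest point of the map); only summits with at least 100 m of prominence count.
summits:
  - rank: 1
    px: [214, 203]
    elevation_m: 2208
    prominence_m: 417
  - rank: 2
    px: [474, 157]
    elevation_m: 2176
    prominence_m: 219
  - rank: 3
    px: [497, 414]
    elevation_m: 2153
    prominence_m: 164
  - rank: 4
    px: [249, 470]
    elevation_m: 2149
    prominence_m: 177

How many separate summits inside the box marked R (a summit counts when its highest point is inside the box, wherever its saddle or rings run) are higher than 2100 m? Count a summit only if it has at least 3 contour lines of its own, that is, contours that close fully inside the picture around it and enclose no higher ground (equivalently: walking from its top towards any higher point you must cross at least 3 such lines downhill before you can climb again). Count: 1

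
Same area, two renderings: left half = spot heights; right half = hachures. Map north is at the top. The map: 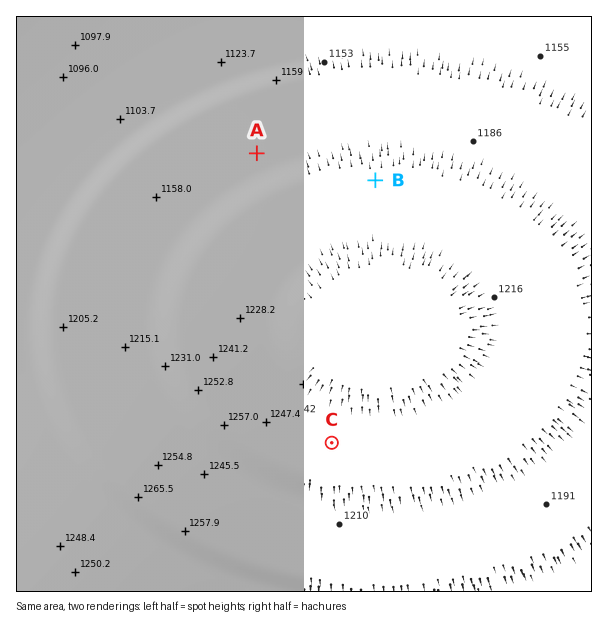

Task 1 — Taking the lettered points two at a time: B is higher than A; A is lower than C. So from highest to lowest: C B A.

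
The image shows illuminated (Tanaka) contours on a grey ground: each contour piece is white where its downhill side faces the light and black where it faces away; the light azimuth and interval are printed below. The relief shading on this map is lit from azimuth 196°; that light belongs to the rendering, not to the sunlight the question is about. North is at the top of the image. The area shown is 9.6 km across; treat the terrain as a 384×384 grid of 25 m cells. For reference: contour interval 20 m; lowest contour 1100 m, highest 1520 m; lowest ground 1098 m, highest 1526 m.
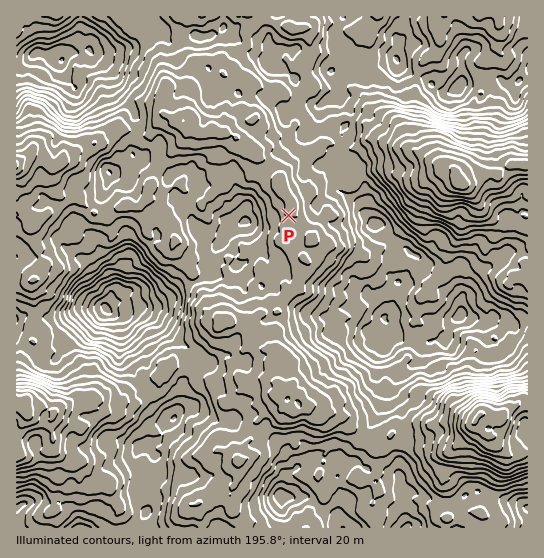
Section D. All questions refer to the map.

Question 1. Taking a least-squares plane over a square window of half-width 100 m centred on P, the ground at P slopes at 4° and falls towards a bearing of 29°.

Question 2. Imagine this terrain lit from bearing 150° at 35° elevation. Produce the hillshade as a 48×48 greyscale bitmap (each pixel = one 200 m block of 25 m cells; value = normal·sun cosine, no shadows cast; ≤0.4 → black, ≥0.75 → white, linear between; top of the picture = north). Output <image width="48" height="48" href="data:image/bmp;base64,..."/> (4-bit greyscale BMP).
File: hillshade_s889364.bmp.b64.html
<image width="48" height="48" href="data:image/bmp;base64,Qk32BAAAAAAAAHYAAAAoAAAAMAAAADAAAAABAAQAAAAAAIAEAAATCwAAEwsAABAAAAAAAAAAAAAAABEREQAiIiIAMzMzAERERABVVVUAZmZmAHd3dwCIiIgAmZmZAKqqqgC7u7sAzMzMAN3d3QDu7u4A////AKhlMTZlV5qVRURXebupdWZnVEaIdmZ3dquWQzVmVoqoVVVVZ6y5dWd3ZWaIh4h3ZWmXVERWZ3m7l2dkRXq5dWeHVniHZ5l1MgNVRFVUV4mruoh0ITZ3dmZ3Znd1M1ZRAAFFRFeGVoqqmYdlICVndnd3ZndmQhIwAAA0VUZ4d3mod4hkMSR4hnmGVXd2MhEhABRDVmZleImql3mXVDRGdmd2RFeHQiETMkZ1VlZ1V4m8y4ipdkVDRVVnZWiqlTMzZ0RmRTNUNGi7vLmpdkNDIkV4h4iKuEVkRkJFNVEjEleru7qpdkIjMjVpqZqZqnVkI1RWRXQ0MjRqu6d4hmVEVVZou6vLvdmHMXd5hmZWZDI2iJhnh3d3d2d4q7vdzv7dlcqsyph3h2M1Z5mHiId4mXaImrvP/////u7M3cuqmIZFeJmIiZiImqd5mszO/////8zMzLqsuqhViZmZmYh3iaqJqazM7t7//6mJvMqb3MuHeImYmYd4iIqqy5q73bq97pdnm8287c24dmeHiZmImXiZvKirzLmavahnib3M7t3KhlV4iZiHiXZ3iqh4m7qZq6l3iZvc3t3bl2RXiId3Z3RXiIdmi8qpmoh2eInLvdzMqZh4iHZmZnY1eYZlaamIeFVCFFWJmqq8y6qqmYU0RWdkV5dUNodVRUMyABFHiIiKzLqqqpcyNVZ2V5llNHdTNGQiAAAUVnZnrMupmZhjJFVVZ5qGRGd2VZhTEAABM0VWeaqZmJl0ITVUVXmnVVeal6qGVCACVURFZ4iJmIh2MRRVVWiHZWaKuYiHZVQBRmZUZoqImHiGUxNmZ3ZmU1ZXmnZmZVUxNHh1ZnqqqYiHZkR4dmRGUjVUV2ZEZlVURniHdlerupiJh3V5l0M0UxJERXdSRlRURneHZlV5qpd5l2ZXh0MxJCAlVnh0NGd1RmeHdURWiYdnmGVVVkQxEzIkVlZ2VWiph2Z2eFNEeHd2eXVFVlNDEBIhNTRVVmerunZ2eHVDV3eHZ3VVVnVFQRIhIyRUNVWKq5Z4eHdlaId4d3dlZ5h2dmVDECNmMzJYiqdnd3ZmaJhnh4iIiJqYiYiIVHRYdEEVaJhURWZWZol3Znd5mHmqu6q7qslpqHQjVWh0NFVWd3iIdoh4mZq8zMzd3NyZzLlkV2Z2VVZ3d3d5l4qZq7zMzdzf7Ny6zu24eYZmaIiIdnh4mIq7u8ze7d3N/9uqvv7cmZiZiaqYh3iHmpq7vN3N/u7L79y5nO3duamamKqpl2Z2eqq7zdy73ty6ze7Km9zNy7l4h4mYh3Z1R5q7u7qXjMmZnMy7qbzM3MuYh3d3eJiHZ4mqq7h2V6mHequauay8y8y6l4h4ial3d4iIirhURXdlRnmYqqury7y6mImId4iGRoh3eKlkRohkRCRleZmZq7uqu6qXZneHRndlVpuVNIl1RBEhJWZ2aKqZqrqXVmVVRndlRYmXMkdkNEIhA1RVV4iGVXmHVXZVNYh1NYh3VDRlNHQyAUNFZ4d1Q0d3VHiHVIqnI3iHVVNlNA=="/>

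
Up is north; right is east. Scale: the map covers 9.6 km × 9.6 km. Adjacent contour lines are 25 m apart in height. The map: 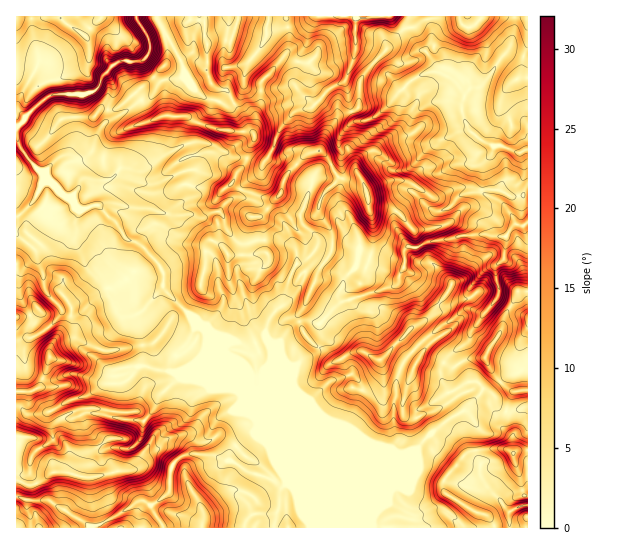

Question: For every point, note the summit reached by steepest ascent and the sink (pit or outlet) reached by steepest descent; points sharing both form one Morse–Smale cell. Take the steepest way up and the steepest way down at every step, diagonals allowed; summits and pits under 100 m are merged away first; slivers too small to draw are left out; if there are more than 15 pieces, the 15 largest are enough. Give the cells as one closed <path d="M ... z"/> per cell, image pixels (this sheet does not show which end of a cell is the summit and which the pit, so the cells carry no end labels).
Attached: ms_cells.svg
<path d="M190 16l-53 0 2 7 10 18 0 12-2 4-6 4-16-1-11 4-11 11-4 12-6 5-8 3-22-2-14 3-12 9-21 22 0 11 13 23 32 32 5 4 4 0 8 12 20-4 11 12 7 5 10 17 9 2 10 8 12 13 7 12-1 13 2 4 78 78 6 16 8 4 3-2 11-20 8-24 8-12 12-9 0-8 6-9 11-28-6-5-9 1-18-10-14-5-5-9-1-27-4-5 16-18-9 0-24-8-10-8 15-24 1-9 7-15-22-32-5-12-9-2-8-6-4-10 0-32-3-8 1-7-3-6-11 0z"/><path d="M315 16l-14 8-28 7-6-1 2-14-78 0 0 3 11 1 3 6-1 7 3 8 0 32 4 10 8 6 9 2 5 12 22 32-7 15-1 9-15 24 10 8 24 8 9 0-16 18 4 5 1 27 7 11 12 3 18 10 9-1 6 5-11 28-6 9 0 7 7-1 13 4 23-23 53-16 4-3 0-5 5-10 0-16 3-4 8 1 14-7 17-1 21-5 39 1 9-11 0-4-13-18-19-10 0-28 8-10 2-9-12-6-13-11-7-19 3-17-14-16-11-5-10 0-15 7-19 18-10 12-11 8-11 4-8-1-3-6-7-33-16 8-14 15-16-13-4-6 1-16z"/><path d="M17 139l-1 252 14 1 7-4 5 1 7 20 7 10 5 17 2-18 16-9 16-1 18 4 26 0 14 13 3 5-10 21 16-4 7 1 9 11 13-6 20 2 16 6 6 0 14 11 28 9 8-1 3-4 1 7-7 8-3 20-10 4-16 0-6 7-1 5 66 1-1-10-50-123-4-6-7-3 1-3-1-4-3 0 2-2-3 0 1-3-2-5-78-78-2-4 1-13-7-12-12-13-10-8-9-2-10-17-7-5-11-12-20 4-8-12-4 0-5-4-32-32z"/><path d="M527 16l-210 0-9 17-1 10-8 15-4 27 10 12 10 7 14-15 16-8 7 33 3 6 8 1 11-4 11-8 10-12 19-18 15-7 10 0 11 5 14 16-3 17 7 19 13 11 12 6-2 9-8 10 0 28 19 10 10 12 3 9 10 1 3-3z"/><path d="M527 223l-2 2-10-1-9 12-39-1-21 5-17 1-14 7-8-1-3 4 0 16-5 10 0 5-4 3-53 16-23 23-13-4-5 1 2 10 14 16 6 2 12 12 24-10 22 9 21-21 17 18 7-1 9 3 15 8 5 0 14-8 16-2 14 24 10 8 6 2-6 8-2 11 3 2 15-4 3-2z"/><path d="M485 389l-20 22-14 6-17 14-19 20-12 4-6 0-30-11-84-35-10-5-14-13-2-2-1 2 51 120 4 17 183 0-1-5-7-8-16-6-21-13-6-9 2-9 24-26 25-4 19 3-1-14-8-10 3-16-8-3-4-11z"/><path d="M41 388l-11 4-14 1 0 134 146 1 1-3-12-19 18-15 2-22 6-11-8-10-6-1-19 4 12-18-3-8-14-13-26 0-26-4-12 3-12 7-2 18-5-17-7-10-5-18z"/><path d="M299 321l-12 10-8 12-8 24-14 23 16 14 10 5 114 46 18-4 19-20 17-14 14-6 18-22 12 8 1 6 7 8 4-1 2-11 6-8-6-2-10-8-14-24-16 2-14 8-5 0-15-8-9-3-7 1-17-18-21 21-22-9-24 10-30-26z"/><path d="M135 16l-33 0-10 9-7 11-19-12-7-8-42 0-1 110 5-2 8-11 20-17 14-3 22 2 8-3 6-5 4-12 11-11 11-4 18 0 6-7 0-12z"/><path d="M527 407l-22 6-1 14 8 10 1 15-14-4-30 4-20 21-6 10 1 8 5 5 21 13 16 6 9 13 33-1z"/><path d="M195 453l-10 2-8 4 6 6 6 22 14 23-1 18 41 0 8-13 16 0 10-4 3-20 7-8-1-7-3 4-8 1-28-9-14-11-6 0-16-6z"/><path d="M178 460l-7 9-2 22-18 15 12 22 38 0 2-3 0-15-14-23-5-20z"/><path d="M311 16l-41 0-3 14 6 1 24-6 9-4z"/><path d="M101 16l-41 1 6 7 19 12 7-11 8-6z"/>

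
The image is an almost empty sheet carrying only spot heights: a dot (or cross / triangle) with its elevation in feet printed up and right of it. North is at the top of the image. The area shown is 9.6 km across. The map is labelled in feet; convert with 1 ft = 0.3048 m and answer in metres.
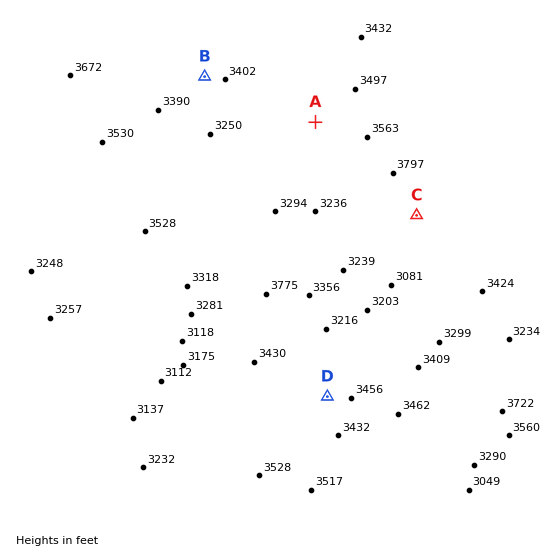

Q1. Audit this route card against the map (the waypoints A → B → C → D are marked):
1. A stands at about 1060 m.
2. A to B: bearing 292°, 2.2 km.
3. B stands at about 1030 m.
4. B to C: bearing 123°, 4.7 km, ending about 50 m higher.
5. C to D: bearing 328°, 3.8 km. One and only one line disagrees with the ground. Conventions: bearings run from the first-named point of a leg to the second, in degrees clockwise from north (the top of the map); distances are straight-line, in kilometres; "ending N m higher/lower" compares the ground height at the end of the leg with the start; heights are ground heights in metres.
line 5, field bearing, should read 206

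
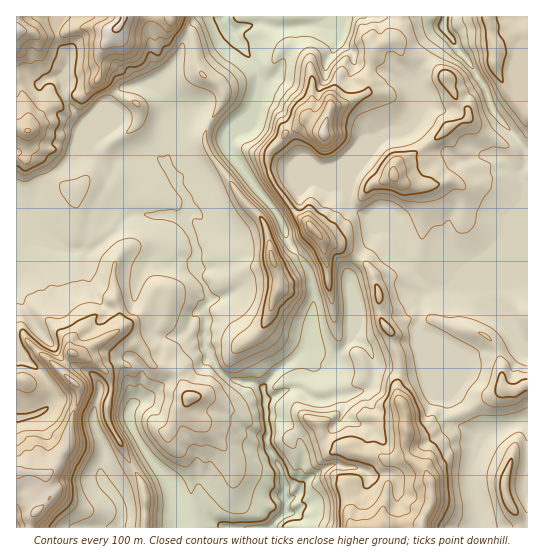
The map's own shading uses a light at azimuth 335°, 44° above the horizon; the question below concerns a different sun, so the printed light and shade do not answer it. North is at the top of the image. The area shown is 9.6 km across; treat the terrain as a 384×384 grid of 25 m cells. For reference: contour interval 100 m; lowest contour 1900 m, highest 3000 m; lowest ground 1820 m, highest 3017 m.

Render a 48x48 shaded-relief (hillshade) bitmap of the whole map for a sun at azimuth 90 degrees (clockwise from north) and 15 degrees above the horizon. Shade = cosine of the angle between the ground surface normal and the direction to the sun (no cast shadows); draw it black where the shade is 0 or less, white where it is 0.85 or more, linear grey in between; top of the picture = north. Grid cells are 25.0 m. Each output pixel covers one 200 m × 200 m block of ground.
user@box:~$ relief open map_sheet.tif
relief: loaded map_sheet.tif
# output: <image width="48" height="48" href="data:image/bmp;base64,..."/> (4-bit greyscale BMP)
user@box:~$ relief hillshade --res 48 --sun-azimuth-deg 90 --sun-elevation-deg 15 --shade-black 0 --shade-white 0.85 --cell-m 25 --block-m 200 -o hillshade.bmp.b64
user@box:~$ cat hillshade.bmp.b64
<image width="48" height="48" href="data:image/bmp;base64,Qk32BAAAAAAAAHYAAAAoAAAAMAAAADAAAAABAAQAAAAAAIAEAAATCwAAEwsAABAAAAAAAAAAAAAAABEREQAiIiIAMzMzAERERABVVVUAZmZmAHd3dwCIiIgAmZmZAKqqqgC7u7sAzMzMAN3d3QDu7u4A////AAfcp3d0AM6DR4VFdxAhAAAyRRLeyoQAAwK9yomFAM6DRUNFerMAAAExRgCO7JQAKhJr7rl0AM+DRDNXirQAAANANQAu/ZMAjTRK/8hSAN5zNCJYm7QAAAVRJAAu/XEAvVRb/8dABtxCMxFZm6IAAAZxAwA+/XAAvVVZ/+ggG9cBVBJprHAAABMgAQB9/XEAnTRFvvsgjZAFdCN6uxAQAAEiERWM3IMAbRJCbv0A3QAYdEaaxgAgACVVIEqau4QQOgMwHvsI5QBXVGmaxAIQAiRkACzJqoUxJTMQD/QNwABFRomZxgAAWTIxAE7JmHVUREQwDfBvkAADWIiK1gABV0ARAH63ZWVFZlVRBuVvsQAAaZmbxQA1QhAAAK/GQyIkeEZzAOxexAAAWauqtQFERDIAAL6lQwACZ2hwBf1dsxACVqy4chRDRDIwAKt1VCACU3cALdSNlCNGiIdWd0NEQyAyAKplVDADdTAAd3nLhDZnqhBYiIVEQxBDAKpVVEEFqQBSA7u6ZHdnmAAniJlkQwFAArlVVDEomAiABGWaiJdnlgADebuFIUUQB7hUQyJqhbkgA2MmvIZ4hQAAKM2lAHYACsdDIjaYU4UTITU0m3V5lQEgBM22AJcAO5U0RGdlMTNEISRHlkV6pRIwAL3HALcAW5ZFVVVUMiNEM0IIpCRpl0IxAF3qAtYAnIZVVVVERDNEREEYpBR5ljRCAA36BuQAq3ZVVVVVVTNEREEXlTVodCRCAB71CeEBqXZVVVVVVURERUEWlmZnYzMxAI7QC8AGl2RVVVVVVURVVUIEh3ZmUzRBAN5QCqd3dkRWVVVVVUVVRFQiV3ZWU0QxANoACt2mVUNWVVZVVVVERFVTRmZWVEQwCOAAfcymVDNVRFZlVVRERWZlVVVVREMQDNAAu6umVCJVRGdlVURERWZmVVVVRDIAjBAFqImGUxJGVGd2VURDRWZlVVVVRDAHxgBUhmNXQRNWZWd2VURDRWdmVVVVRCBMkAl0VUAEIDZ4dnh2ZlVERGdlZVVUQwC7AGpVVUAABKl3iId2ZleXVFZmVVVUQgmyAKhVVVQABbp3h3ZmZlerpVVmVVVEMXuAALlTJWUwAZmIh2ZmZkacyERWZVVEFMsQAHpQCMlSACR4d3ZVeEi82lQ0Z2VUF9oxAAUADP11RCAEiGZ4Y0nd2mVDNoZUJctkAAAADf2FVUIAR3q4ADe7yoVUFZdUMYuVEAAAC/yGZlQQAo2xAFeIp4lSBrhVQSnJQAAABe2WZ3UwAq5wAIhoUHlzWIVEQgfcYAAAA6h3iYUgB8wAJphnUAXNl1QyIknMggAAUmQ3mXQAO9gAVYd4MAHMmYUgBJq6YxACkBQ3h2MAbMADdVaJUACZeahhKLqXMjAEsAMEdlU0ijAHdZibYABWjKmlS8l0ISEDpQADdWeJpgAHhai8cAAGvqi6fdlTISM1dgADVpuqgAAHdrvZMgAG3YOtzchCMzRFVQADRavLIAAHZcqnMQAAvXCP/bYjQzRVVSABI4vKAAA4ZQ=="/>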